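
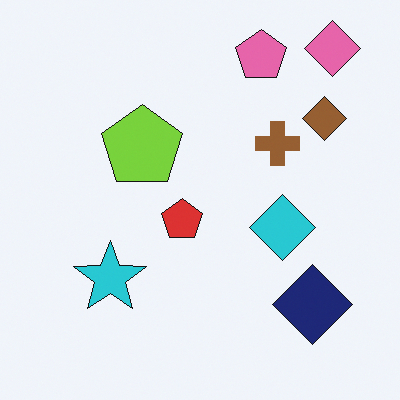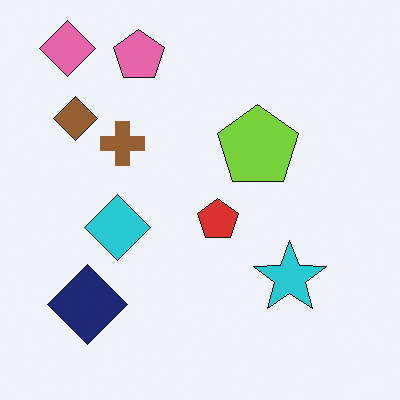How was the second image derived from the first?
It was flipped horizontally (left ↔ right).

The pink diamond is in the top-right of the first image and the top-left of the second — shapes on opposite sides of the vertical midline have swapped in a mirror flip.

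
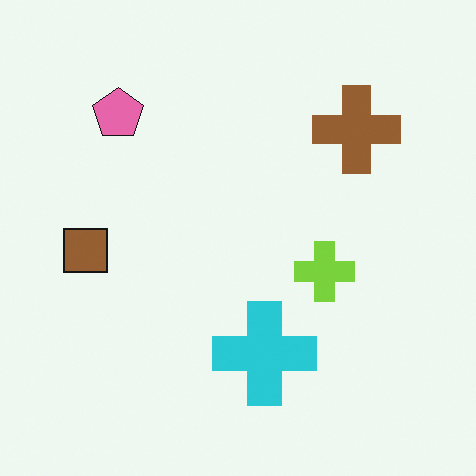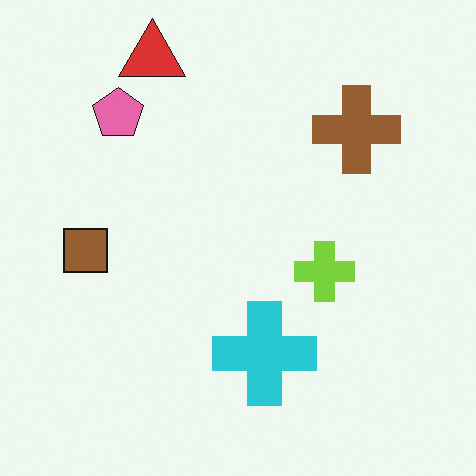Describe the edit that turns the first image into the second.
The second image is the first overlaid with an additional red triangle.

A red triangle appears in the second image that is absent from the first.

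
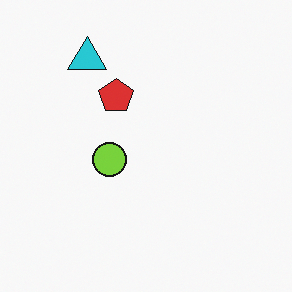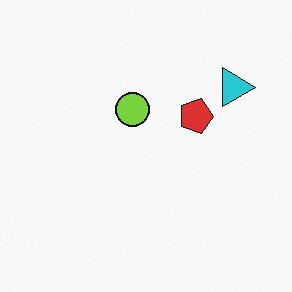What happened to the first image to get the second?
The second image is the first rotated 90° clockwise.

The cyan triangle sits in the top-left of the first image and the top-right of the second — consistent with a whole-image 90° clockwise rotation.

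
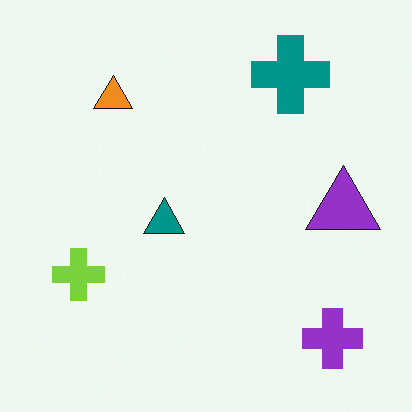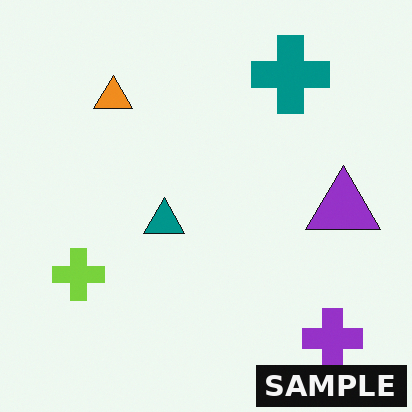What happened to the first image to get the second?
The second image is the first watermarked with the text "SAMPLE" in the lower-right corner.

A dark label reading "SAMPLE" appears in the lower-right corner.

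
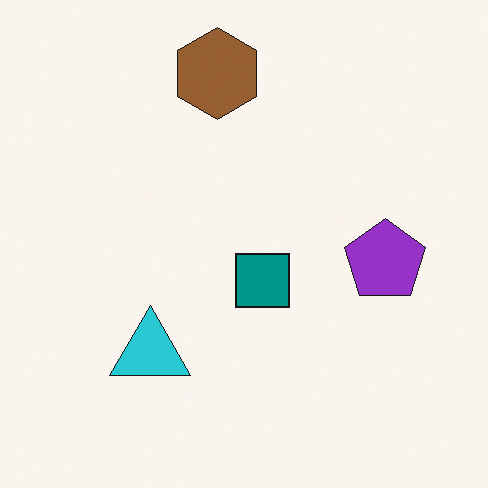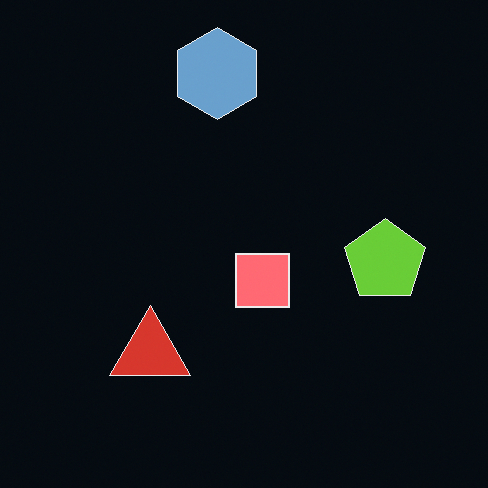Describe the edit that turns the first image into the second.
The image was color-inverted (negative).

The light background has become dark and every shape's color is its complement — a photographic negative.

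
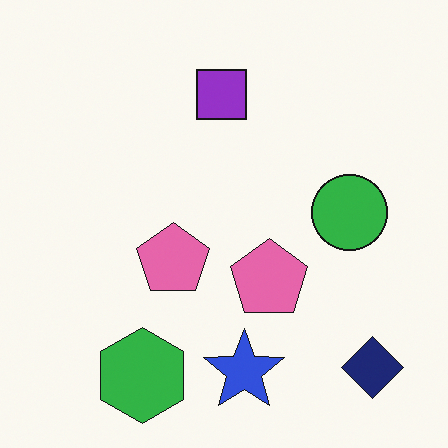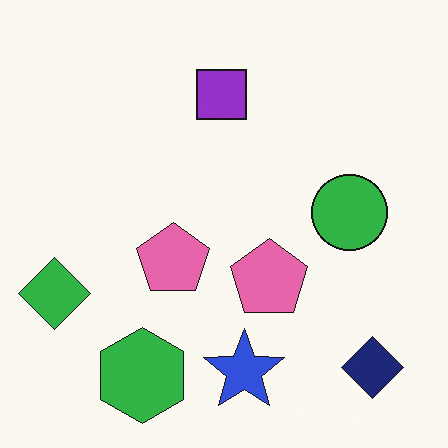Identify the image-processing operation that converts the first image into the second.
The image was overlaid with an additional green diamond.

A green diamond appears in the second image that is absent from the first.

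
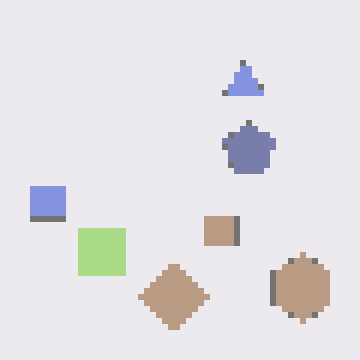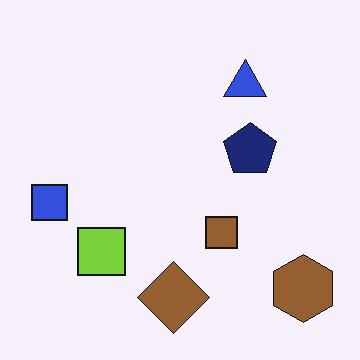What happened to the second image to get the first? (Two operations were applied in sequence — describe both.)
It was moderately pixelated, then given much lower contrast.

Shapes are reduced to large square blocks; fine edges and outlines are lost — a downscale-then-upscale (mosaic) effect. Tones are pushed toward mid-grey across the whole image — a global contrast change.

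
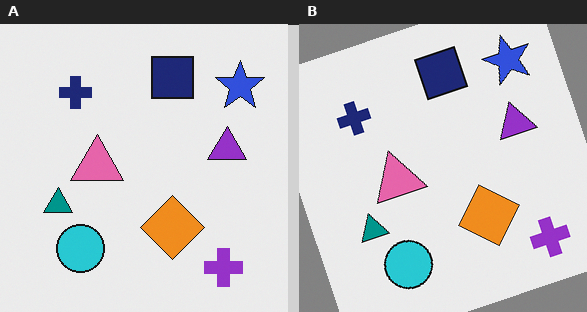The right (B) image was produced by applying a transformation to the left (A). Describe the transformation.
This is the original image rotated counter-clockwise by a moderate amount.

Every shape is tilted by the same angle and the image corners show triangular fill wedges — a whole-image rotation by a non-right angle.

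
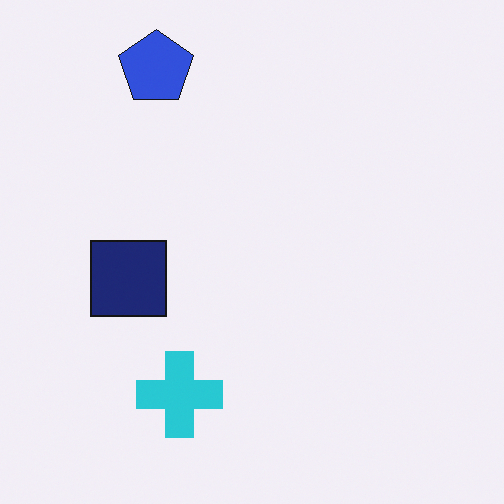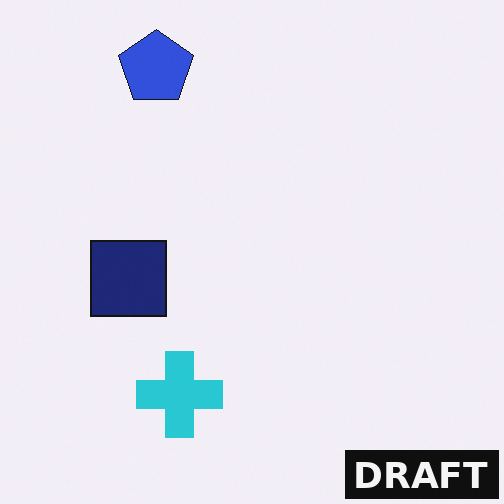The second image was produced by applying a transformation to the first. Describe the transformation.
This is the original image watermarked with the text "DRAFT" in the lower-right corner.

A dark label reading "DRAFT" appears in the lower-right corner.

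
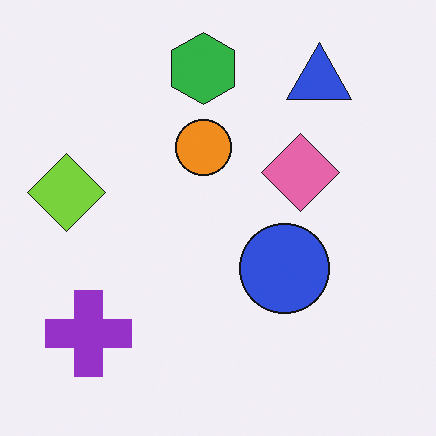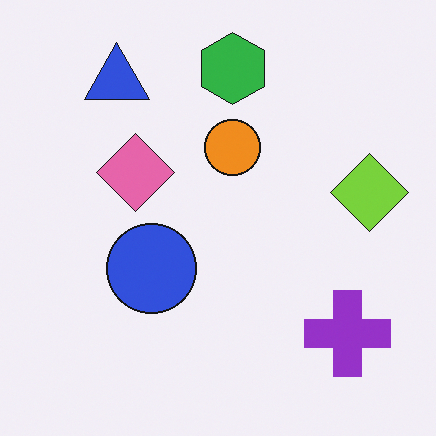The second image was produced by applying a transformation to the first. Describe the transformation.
This is the original image flipped horizontally (left ↔ right).

The lime diamond is in the left of the first image and the right of the second — shapes on opposite sides of the vertical midline have swapped in a mirror flip.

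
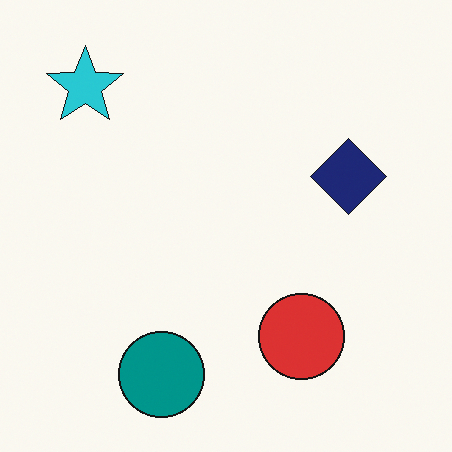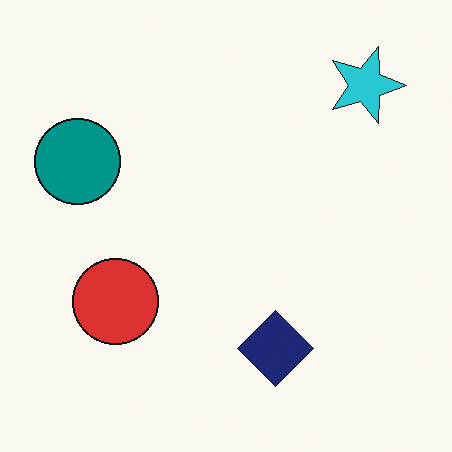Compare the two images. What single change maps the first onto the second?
It was rotated 90° clockwise.

The cyan star sits in the top-left of the first image and the top-right of the second — consistent with a whole-image 90° clockwise rotation.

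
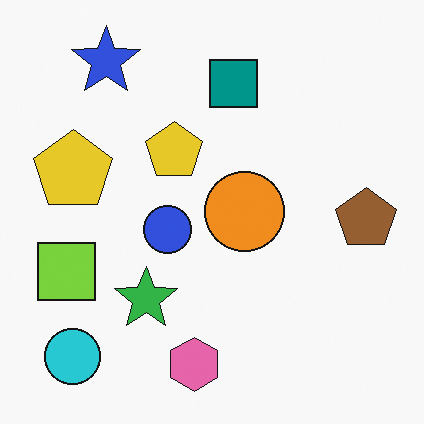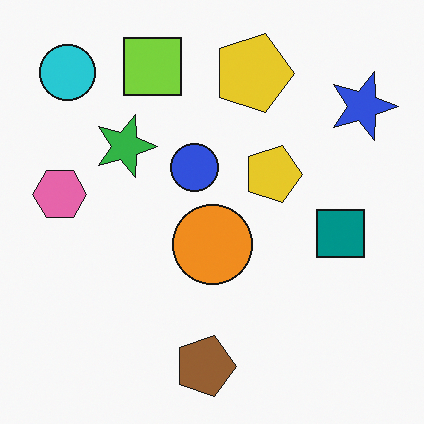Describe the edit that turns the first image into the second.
Rotated 90° clockwise.

The cyan circle sits in the bottom-left of the first image and the top-left of the second — consistent with a whole-image 90° clockwise rotation.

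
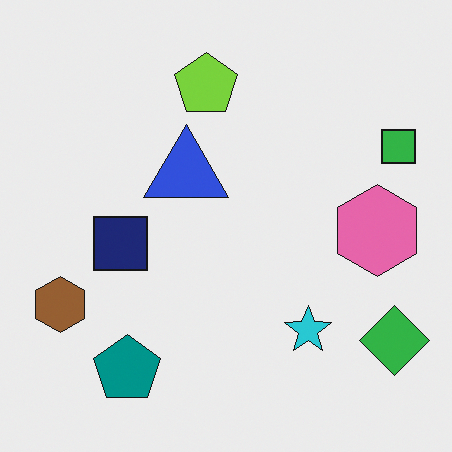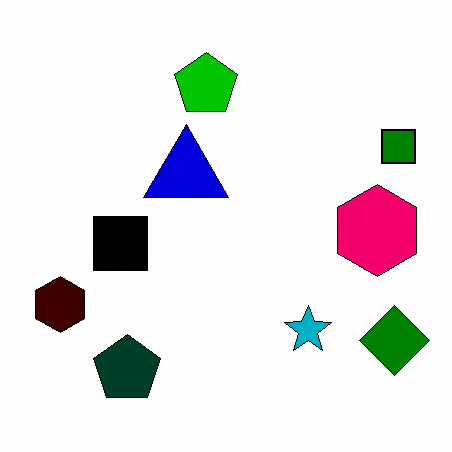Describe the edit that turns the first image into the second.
The transformation is: given much higher contrast.

Tones are pushed away from mid-grey across the whole image — a global contrast change.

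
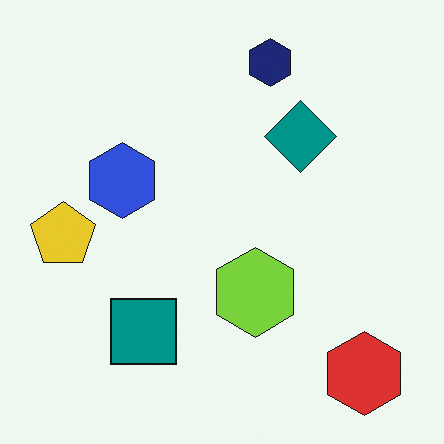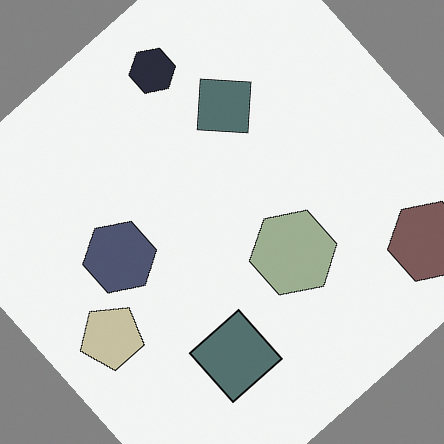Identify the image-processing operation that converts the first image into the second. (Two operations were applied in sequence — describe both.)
The second image is the first rotated counter-clockwise by a large amount — several tens of degrees, then heavily desaturated.

Every shape is tilted by the same angle and the image corners show triangular fill wedges — a whole-image rotation by a non-right angle. All colors are more muted and greyish — a global saturation change.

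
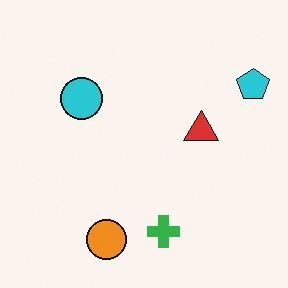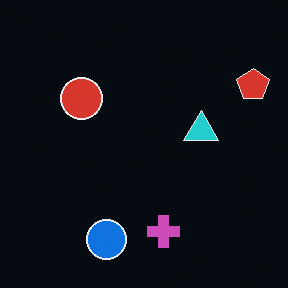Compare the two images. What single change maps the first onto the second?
Color-inverted (negative).

The light background has become dark and every shape's color is its complement — a photographic negative.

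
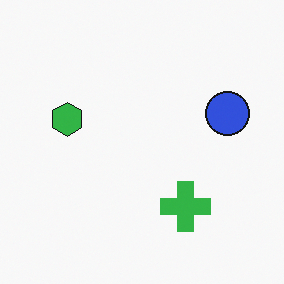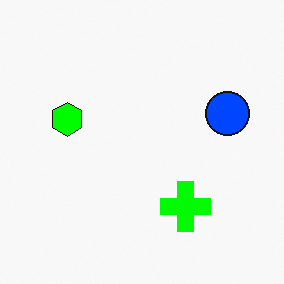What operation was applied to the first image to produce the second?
It was heavily oversaturated.

All colors are more vivid — a global saturation change.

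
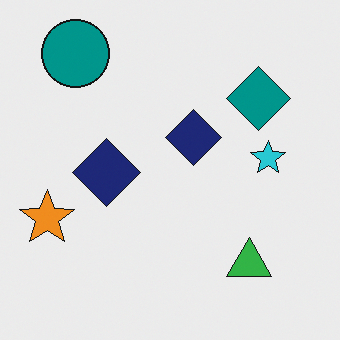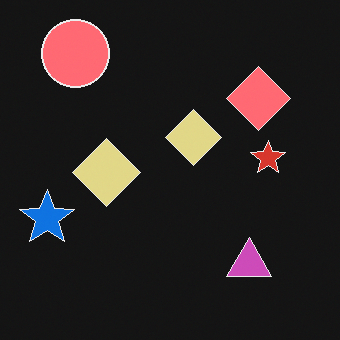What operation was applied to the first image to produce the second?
Color-inverted (negative).

The light background has become dark and every shape's color is its complement — a photographic negative.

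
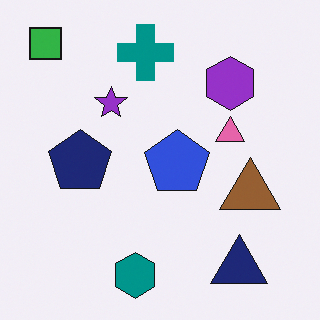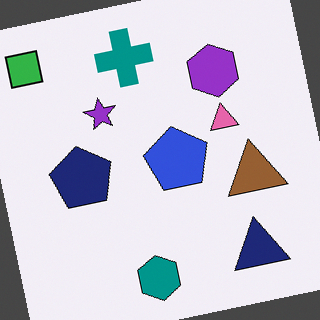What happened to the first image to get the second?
Rotated counter-clockwise by a few degrees.

Every shape is tilted by the same angle and the image corners show triangular fill wedges — a whole-image rotation by a non-right angle.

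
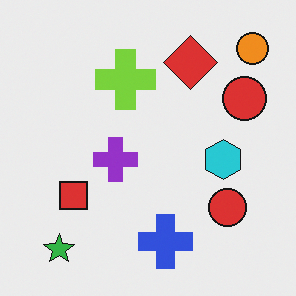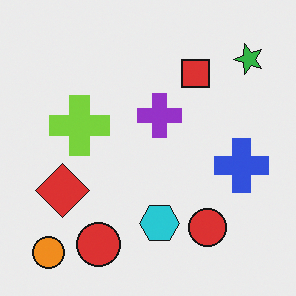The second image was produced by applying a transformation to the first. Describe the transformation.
Transposed (reflected across the top-left ↔ bottom-right diagonal).

Shapes have swapped their row and column positions — what was in the top-right is now in the bottom-left — a diagonal reflection.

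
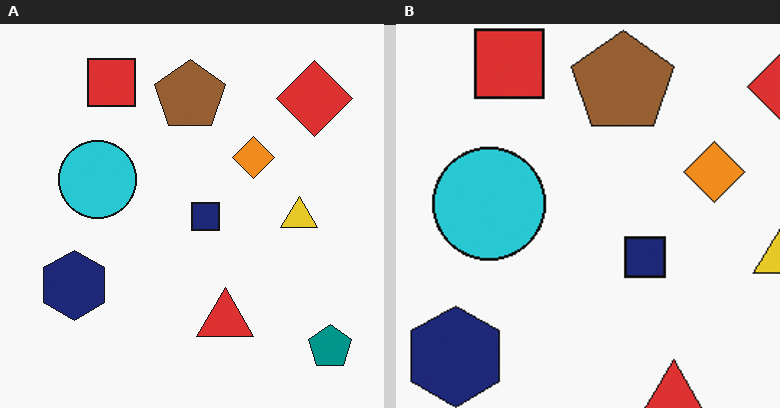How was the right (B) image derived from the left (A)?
The image was cropped slightly and scaled back up.

The visible shapes are larger and the field of view is narrower; shapes near the original edges may be partly or wholly outside the frame — a crop-and-rescale.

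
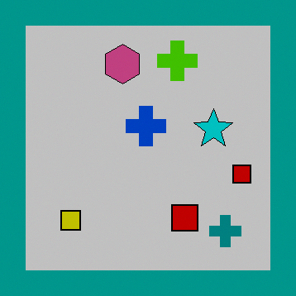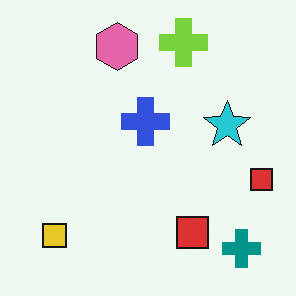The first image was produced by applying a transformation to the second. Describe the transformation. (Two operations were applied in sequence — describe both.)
The first image is the second aggressively posterized, then framed with a teal border.

Each flat color has snapped to a coarser quantized level — most visibly, the near-white background has dropped to a flat grey. A solid teal frame runs around the edge of the first image, with the content slightly shrunk inside it.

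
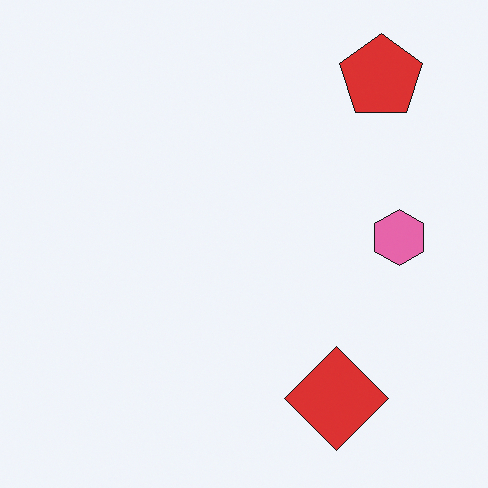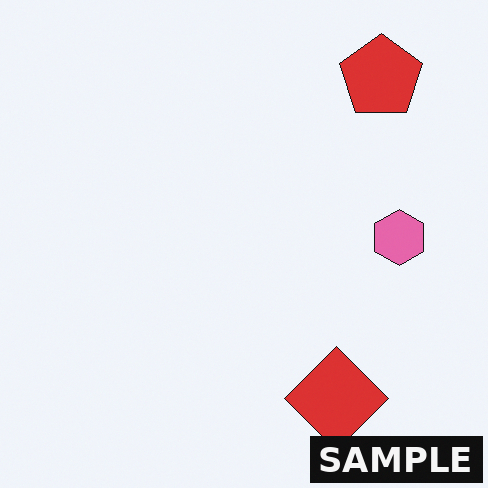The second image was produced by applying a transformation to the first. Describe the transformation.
This is the original image watermarked with the text "SAMPLE" in the lower-right corner.

A dark label reading "SAMPLE" appears in the lower-right corner.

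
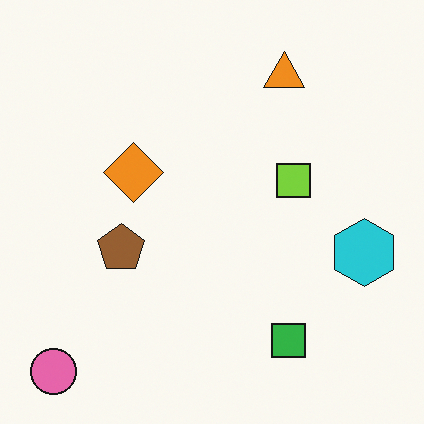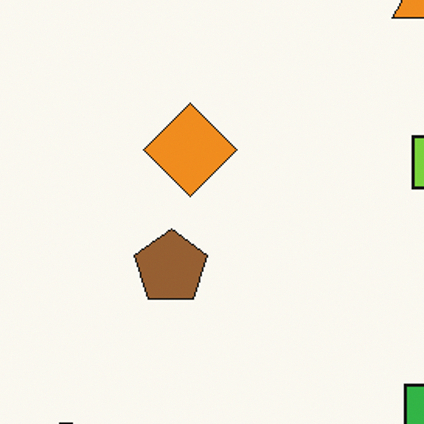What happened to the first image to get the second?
It was cropped slightly and scaled back up.

The visible shapes are larger and the field of view is narrower; shapes near the original edges may be partly or wholly outside the frame — a crop-and-rescale.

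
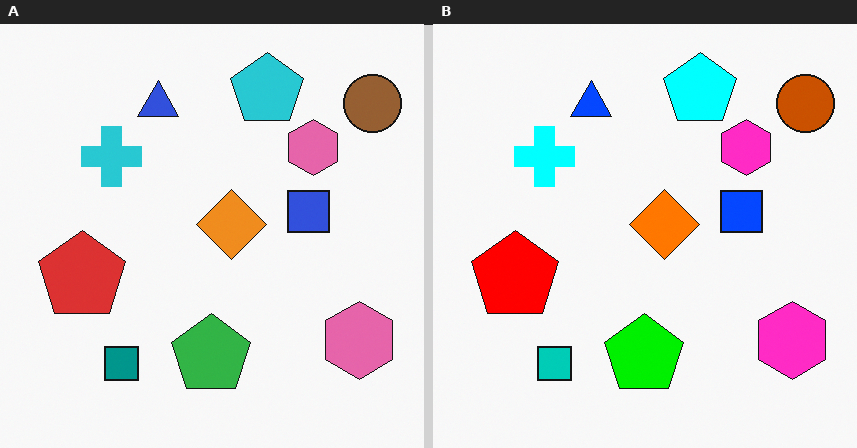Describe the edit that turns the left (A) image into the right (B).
This is the original image made much more vivid (saturation change).

All colors are more vivid — a global saturation change.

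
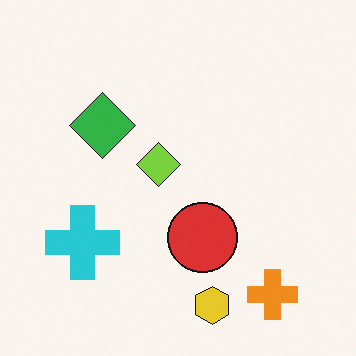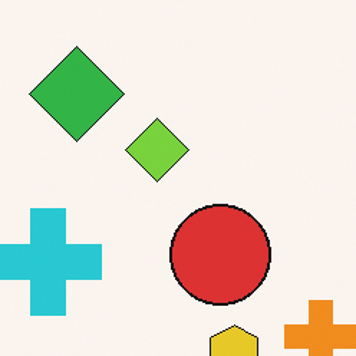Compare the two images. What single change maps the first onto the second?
The transformation is: cropped to a modestly smaller region and rescaled.

The visible shapes are larger and the field of view is narrower; shapes near the original edges may be partly or wholly outside the frame — a crop-and-rescale.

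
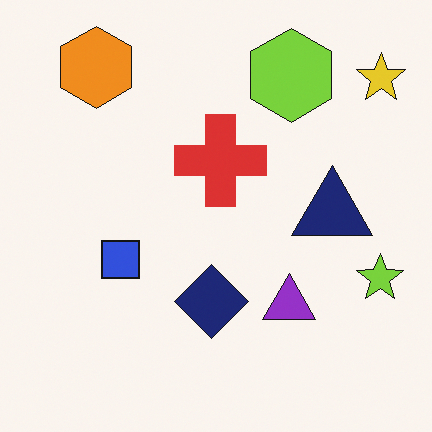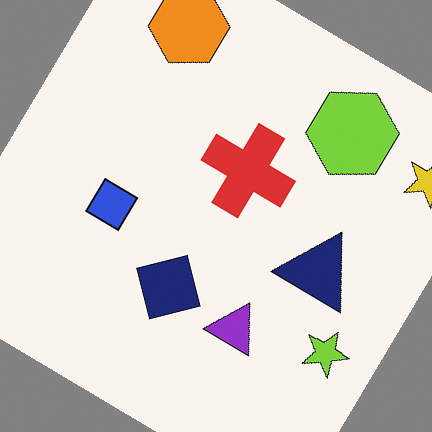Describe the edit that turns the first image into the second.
This is the original image rotated clockwise by a large amount — several tens of degrees.

Every shape is tilted by the same angle and the image corners show triangular fill wedges — a whole-image rotation by a non-right angle.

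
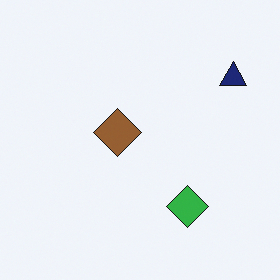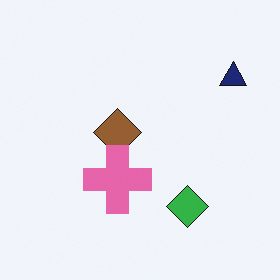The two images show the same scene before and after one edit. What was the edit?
Overlaid with an additional pink cross.

A pink cross appears in the second image that is absent from the first.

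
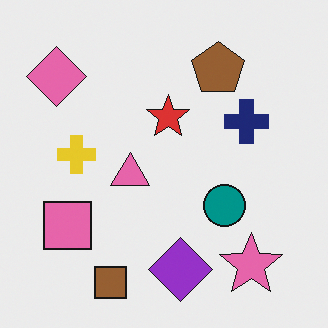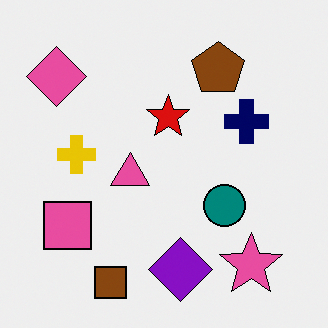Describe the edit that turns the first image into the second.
Given slightly increased contrast.

Tones are pushed away from mid-grey across the whole image — a global contrast change.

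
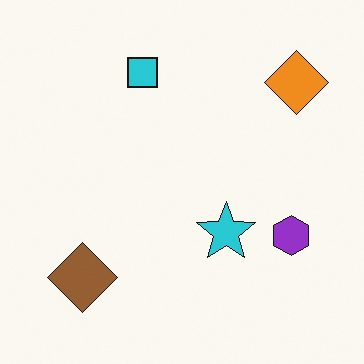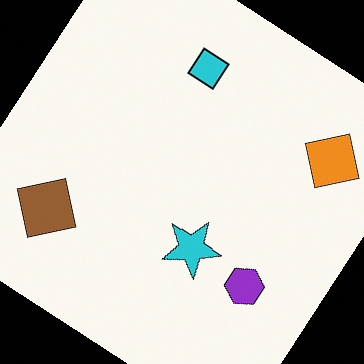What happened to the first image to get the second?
The image was rotated clockwise by a large amount — several tens of degrees.

Every shape is tilted by the same angle and the image corners show triangular fill wedges — a whole-image rotation by a non-right angle.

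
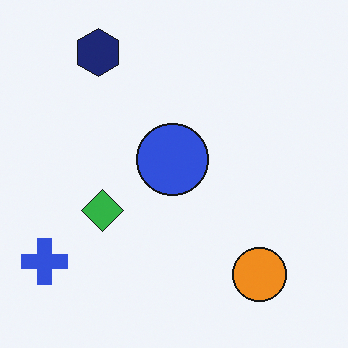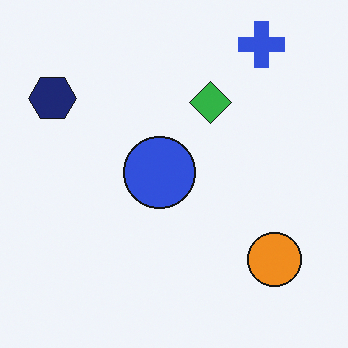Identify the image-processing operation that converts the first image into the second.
It was transposed (reflected across the top-left ↔ bottom-right diagonal).

Shapes have swapped their row and column positions — what was in the top-right is now in the bottom-left — a diagonal reflection.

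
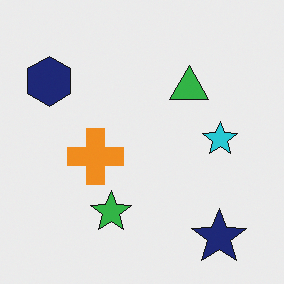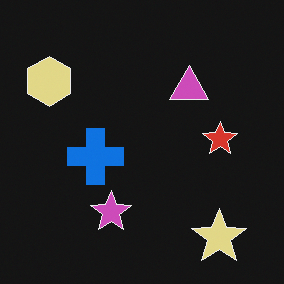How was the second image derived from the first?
The second image is the first color-inverted (negative).

The light background has become dark and every shape's color is its complement — a photographic negative.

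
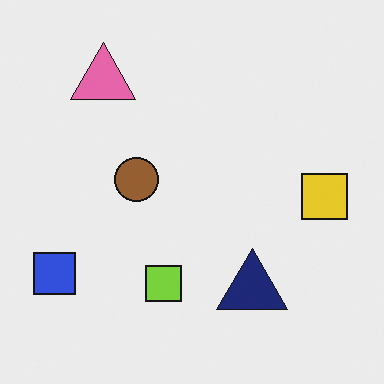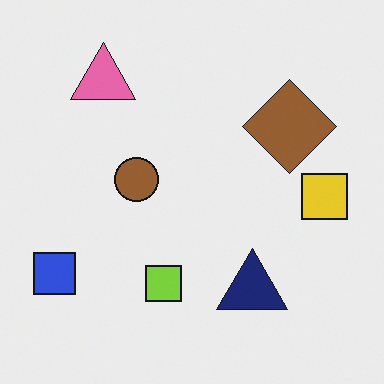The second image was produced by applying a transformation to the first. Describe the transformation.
This is the original image overlaid with an additional brown diamond.

A brown diamond appears in the second image that is absent from the first.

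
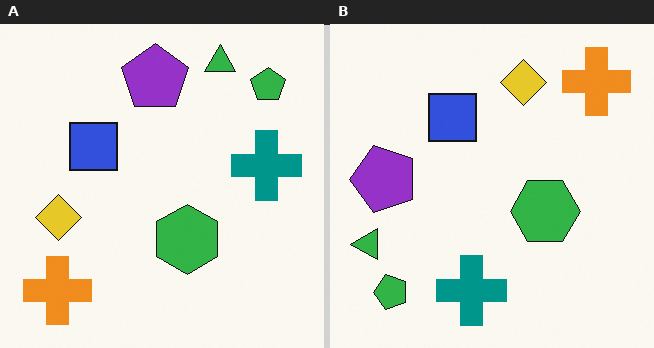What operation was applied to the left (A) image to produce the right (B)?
The transformation is: transposed (reflected across the top-left ↔ bottom-right diagonal).

Shapes have swapped their row and column positions — what was in the top-right is now in the bottom-left — a diagonal reflection.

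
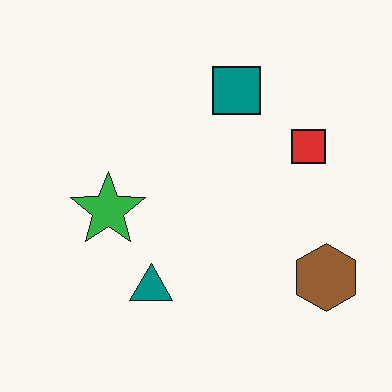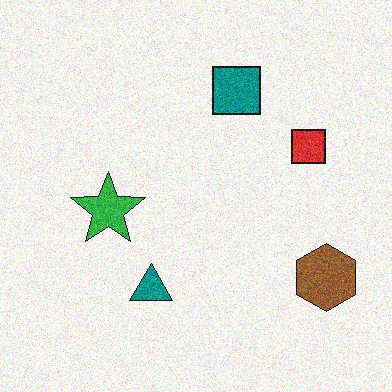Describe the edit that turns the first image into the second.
The second image is the first degraded with visible gaussian noise.

Random speckle covers the whole image, including the flat background.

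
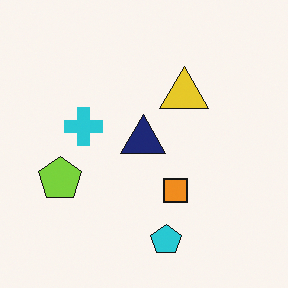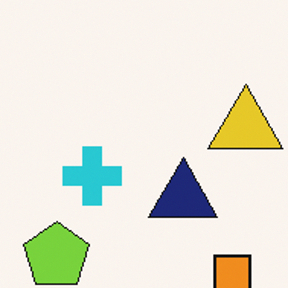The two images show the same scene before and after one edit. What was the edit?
This is the original image cropped slightly and scaled back up.

The visible shapes are larger and the field of view is narrower; shapes near the original edges may be partly or wholly outside the frame — a crop-and-rescale.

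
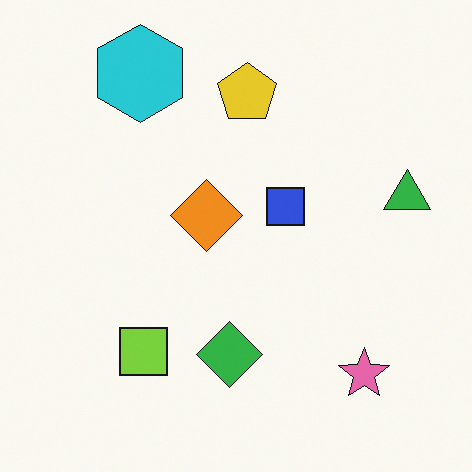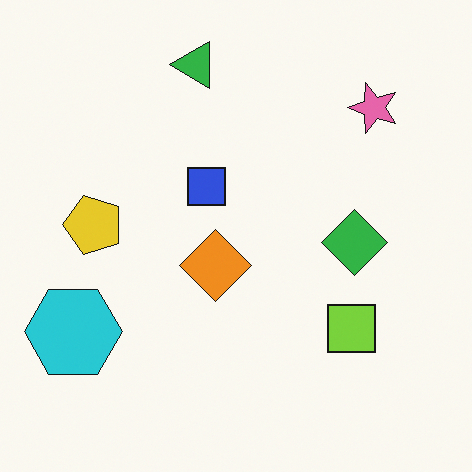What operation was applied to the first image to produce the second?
The transformation is: rotated 90° counter-clockwise.

The cyan hexagon sits in the top-left of the first image and the bottom-left of the second — consistent with a whole-image 90° counter-clockwise rotation.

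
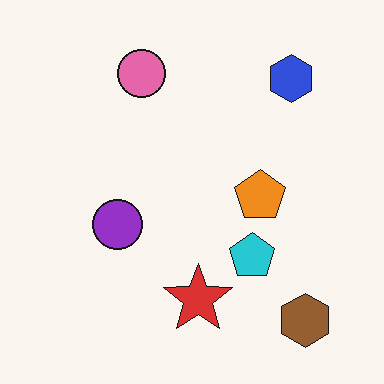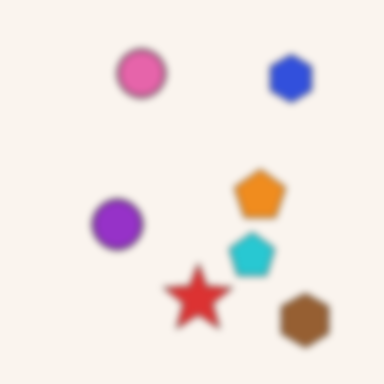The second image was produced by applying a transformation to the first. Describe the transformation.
The image was noticeably gaussian-blurred.

Shape edges and outlines are uniformly softened across the whole image.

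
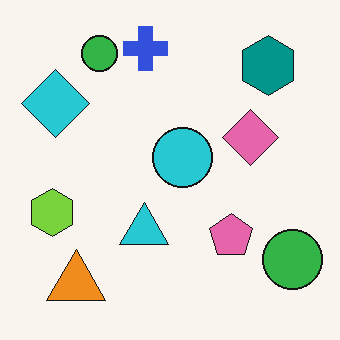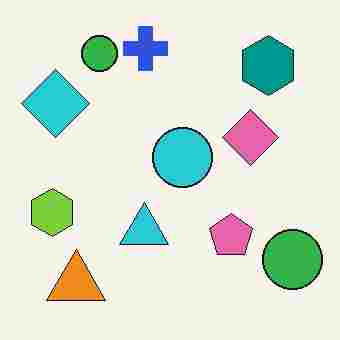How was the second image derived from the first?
The transformation is: heavily JPEG-compressed with obvious blocking artifacts.

Blocky 8×8 compression artifacts appear around shape edges and the flat background shows ringing — characteristic JPEG degradation.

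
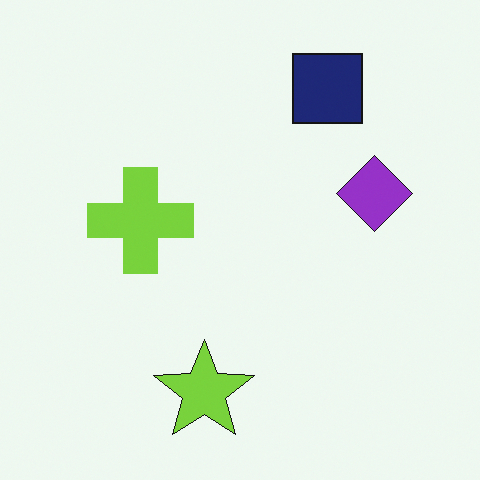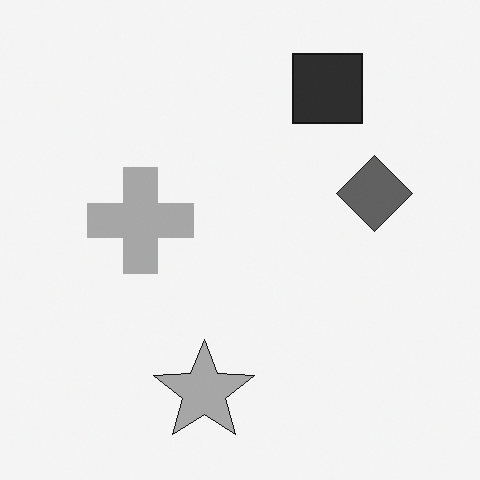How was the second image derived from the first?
The image was converted to grayscale.

All color is removed — every shape is now a shade of grey.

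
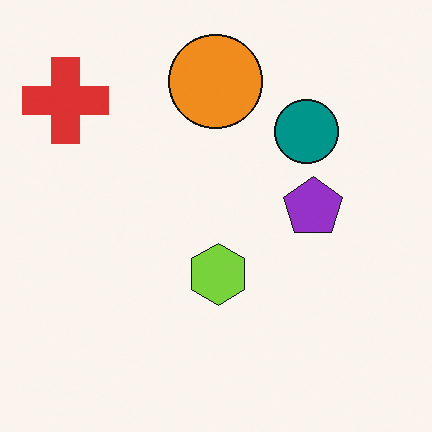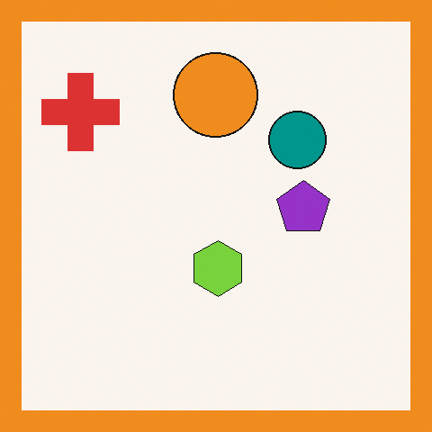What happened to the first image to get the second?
It was framed with a orange border.

A solid orange frame runs around the edge of the second image, with the content slightly shrunk inside it.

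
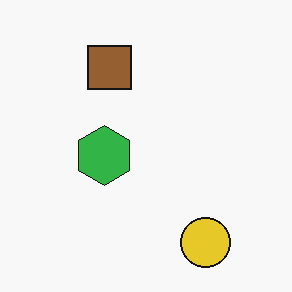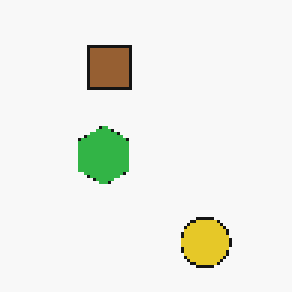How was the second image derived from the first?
The image was mildly pixelated.

Shapes are reduced to large square blocks; fine edges and outlines are lost — a downscale-then-upscale (mosaic) effect.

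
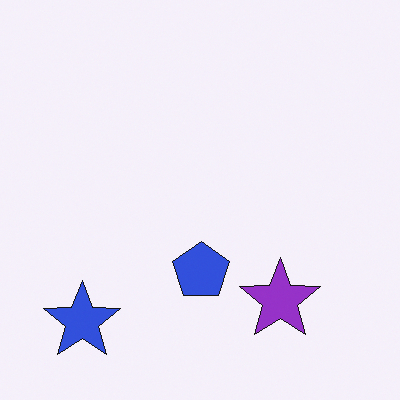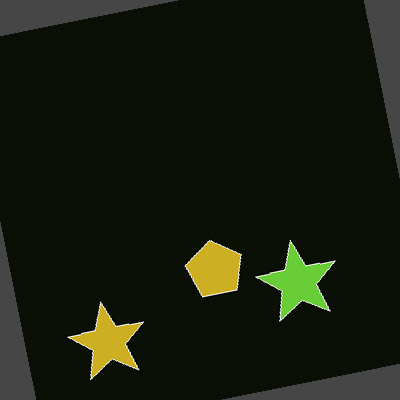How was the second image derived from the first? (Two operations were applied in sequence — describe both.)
It was color-inverted (negative), then rotated counter-clockwise by a small amount.

The light background has become dark and every shape's color is its complement — a photographic negative. Every shape is tilted by the same angle and the image corners show triangular fill wedges — a whole-image rotation by a non-right angle.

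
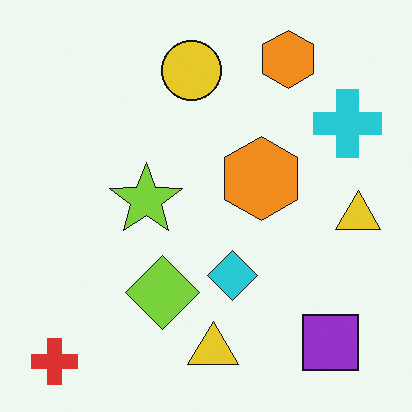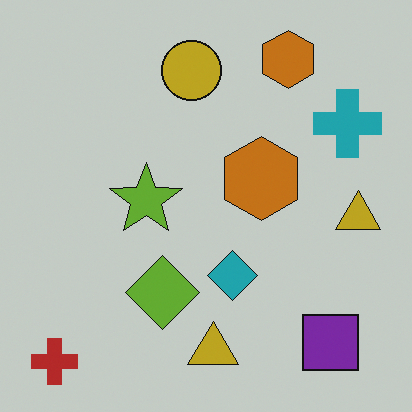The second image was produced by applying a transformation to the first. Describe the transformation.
The transformation is: slightly darkened.

Every pixel — background and shapes alike — is uniformly darkened.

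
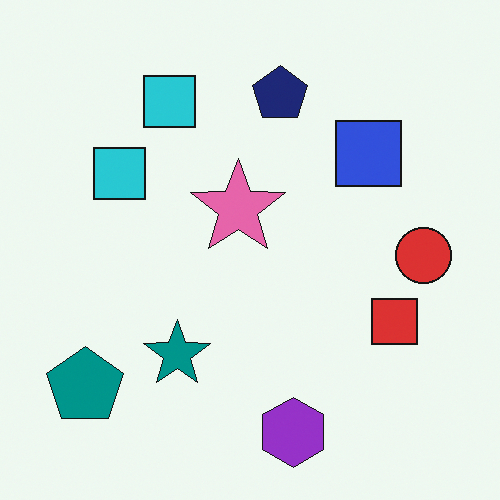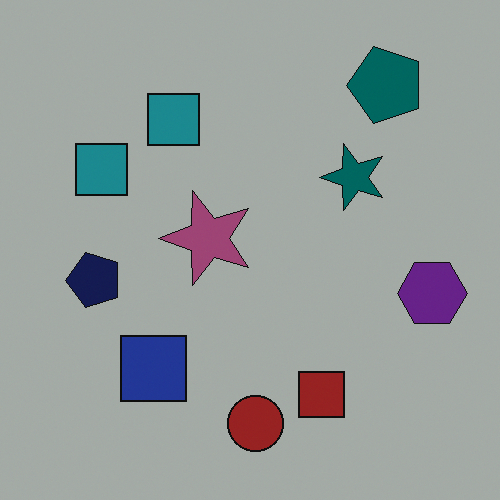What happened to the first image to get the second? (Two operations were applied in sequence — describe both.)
This is the original image transposed (reflected across the top-left ↔ bottom-right diagonal), then substantially darkened.

Shapes have swapped their row and column positions — what was in the top-right is now in the bottom-left — a diagonal reflection. Every pixel — background and shapes alike — is uniformly darkened.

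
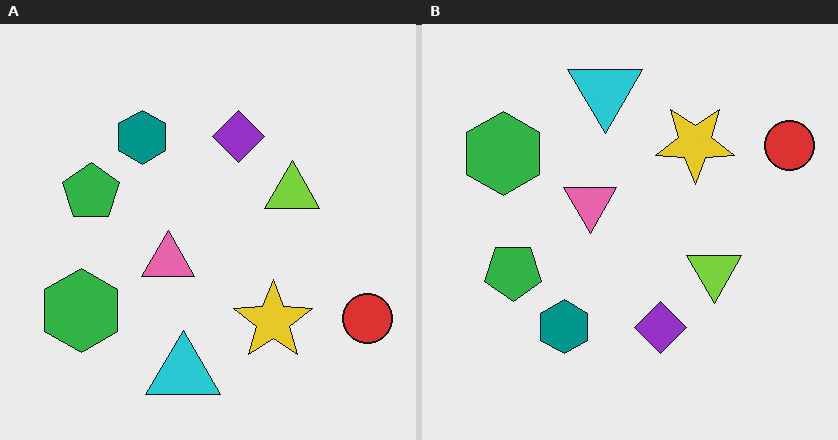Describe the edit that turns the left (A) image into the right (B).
This is the original image flipped vertically (top ↔ bottom).

The cyan triangle is in the bottom of the left (A) image and the top of the right (B) — shapes on opposite sides of the horizontal midline have swapped in a mirror flip.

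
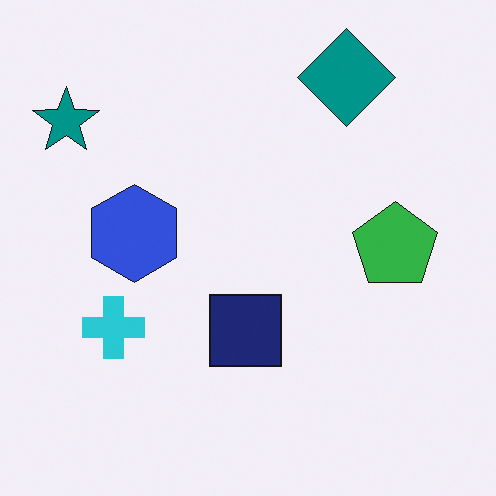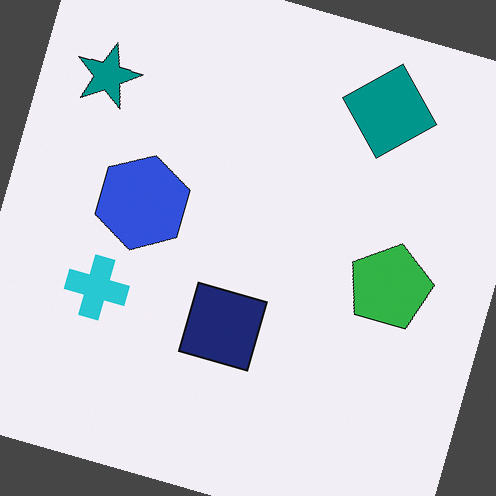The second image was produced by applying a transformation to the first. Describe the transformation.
The image was rotated clockwise by a clearly visible amount.

Every shape is tilted by the same angle and the image corners show triangular fill wedges — a whole-image rotation by a non-right angle.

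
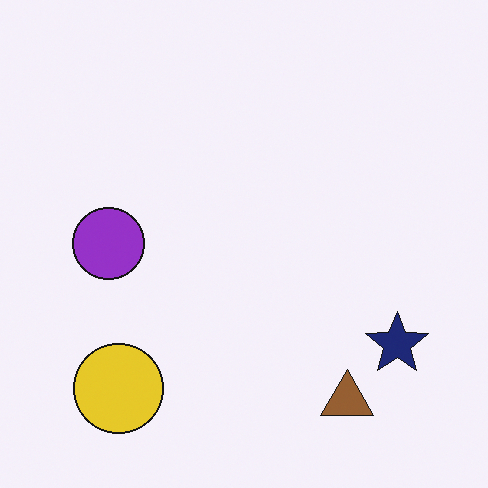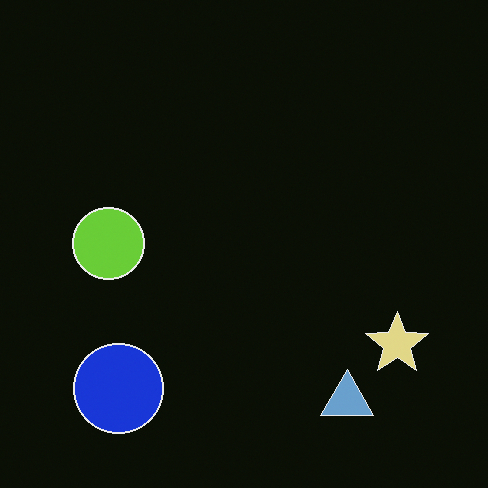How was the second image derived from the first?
Color-inverted (negative).

The light background has become dark and every shape's color is its complement — a photographic negative.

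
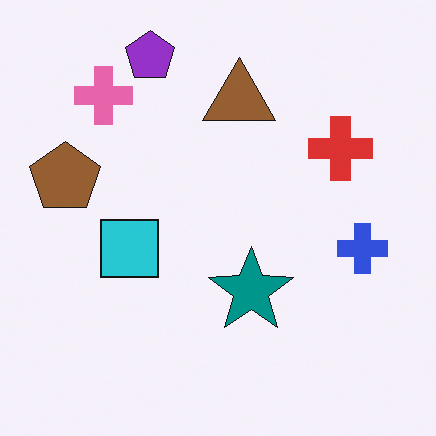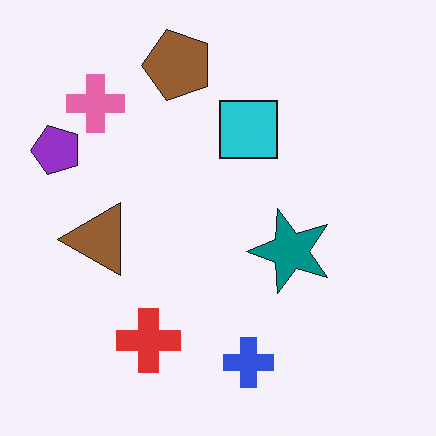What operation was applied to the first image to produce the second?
Transposed (reflected across the top-left ↔ bottom-right diagonal).

Shapes have swapped their row and column positions — what was in the top-right is now in the bottom-left — a diagonal reflection.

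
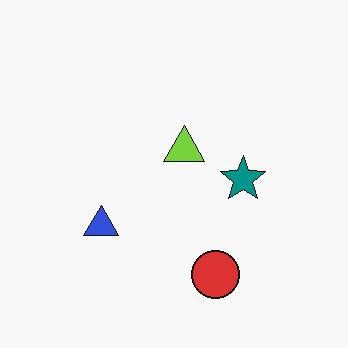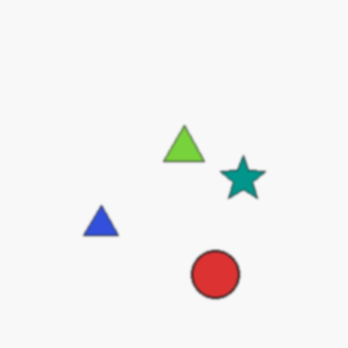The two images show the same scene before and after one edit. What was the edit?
It was lightly blurred.

Shape edges and outlines are uniformly softened across the whole image.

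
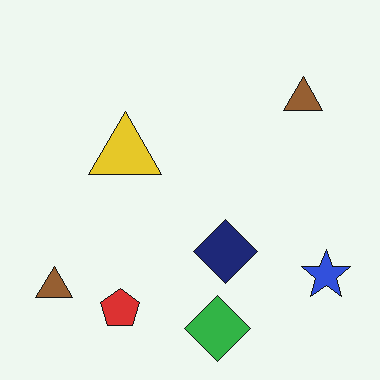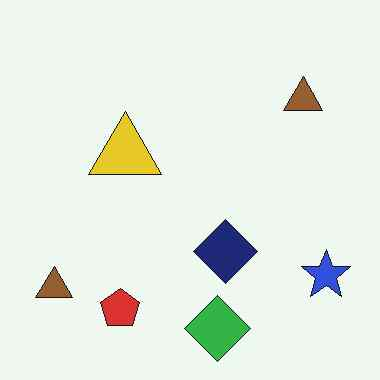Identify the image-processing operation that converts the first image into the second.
The second image is the first given moderate JPEG compression.

Blocky 8×8 compression artifacts appear around shape edges and the flat background shows ringing — characteristic JPEG degradation.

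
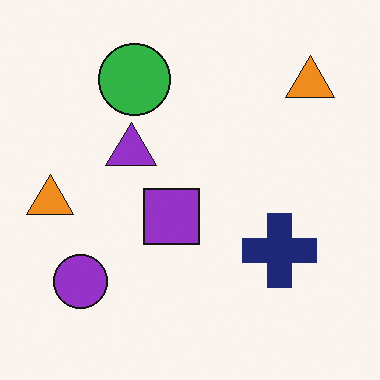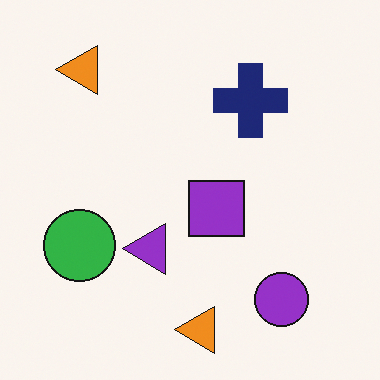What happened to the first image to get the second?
Rotated 90° counter-clockwise.

The purple circle sits in the bottom-left of the first image and the bottom-right of the second — consistent with a whole-image 90° counter-clockwise rotation.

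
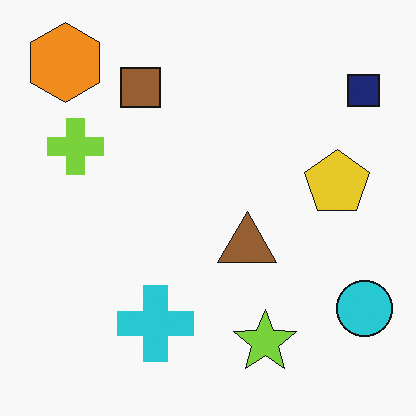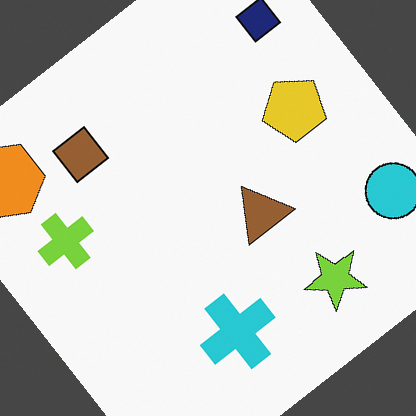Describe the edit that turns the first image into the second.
The transformation is: rotated counter-clockwise by a large amount — several tens of degrees.

Every shape is tilted by the same angle and the image corners show triangular fill wedges — a whole-image rotation by a non-right angle.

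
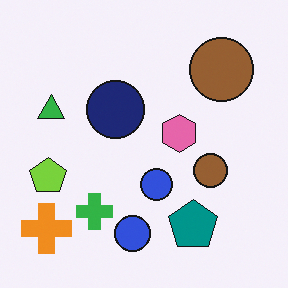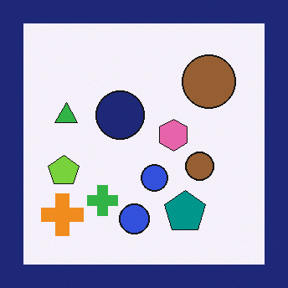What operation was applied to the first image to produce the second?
It was framed with a navy border.

A solid navy frame runs around the edge of the second image, with the content slightly shrunk inside it.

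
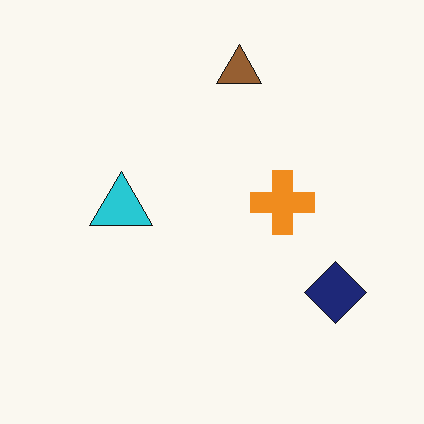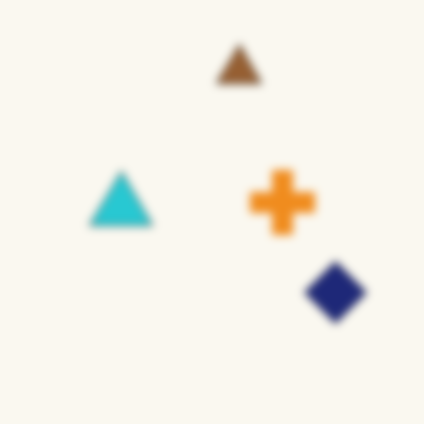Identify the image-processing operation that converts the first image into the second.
The second image is the first moderately blurred.

Shape edges and outlines are uniformly softened across the whole image.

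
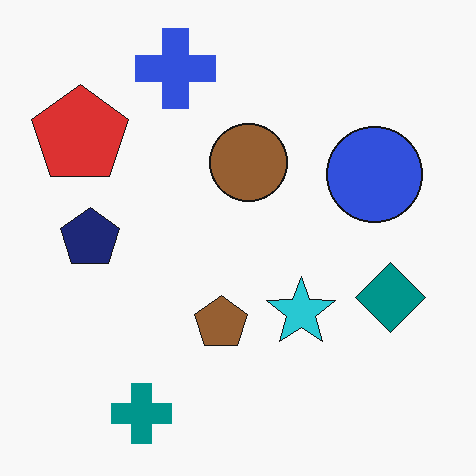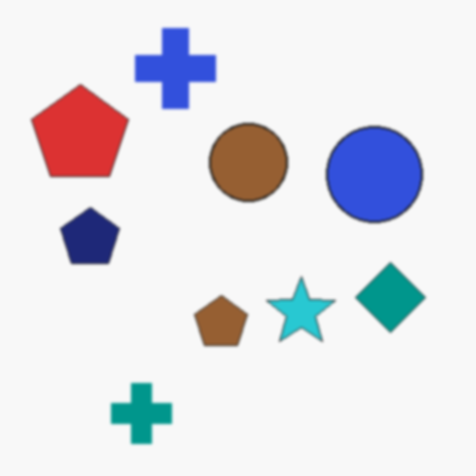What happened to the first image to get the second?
The transformation is: slightly softened.

Shape edges and outlines are uniformly softened across the whole image.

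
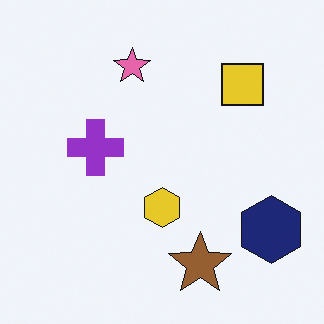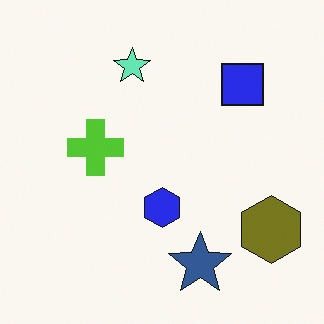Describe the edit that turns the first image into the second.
The image was hue-shifted through roughly half the color wheel.

Every shape's color has rotated by the same amount around the hue wheel — a uniform hue shift.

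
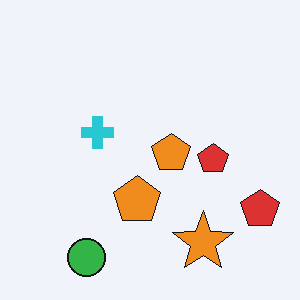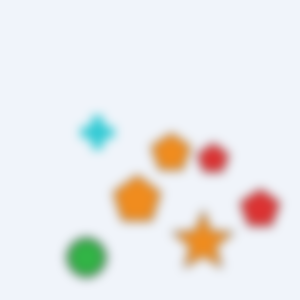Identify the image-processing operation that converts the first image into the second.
Strongly gaussian-blurred.

Shape edges and outlines are uniformly softened across the whole image.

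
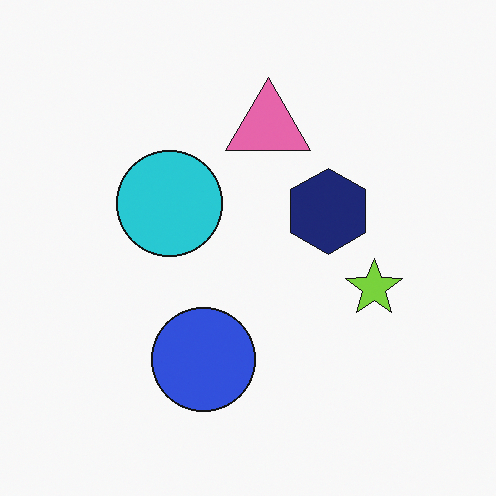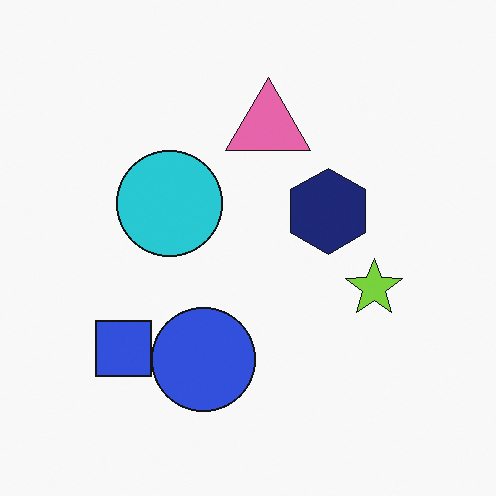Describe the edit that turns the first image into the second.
It was overlaid with an additional blue square.

A blue square appears in the second image that is absent from the first.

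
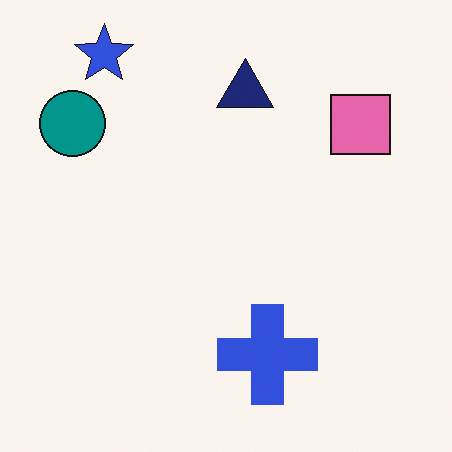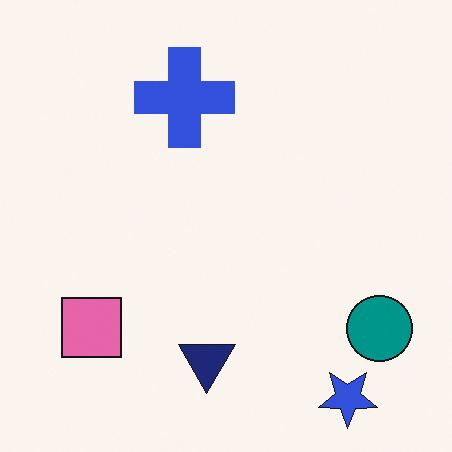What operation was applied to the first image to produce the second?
It was rotated 180°.

The blue star sits in the top-left of the first image and the bottom-right of the second — consistent with a whole-image 180° rotation.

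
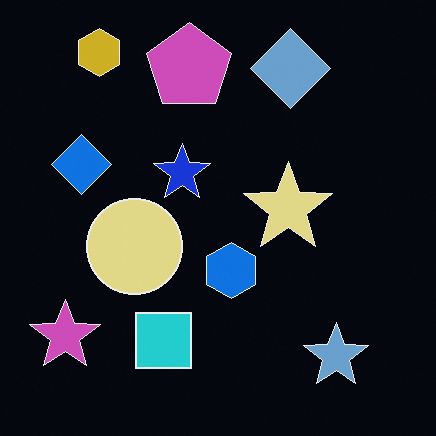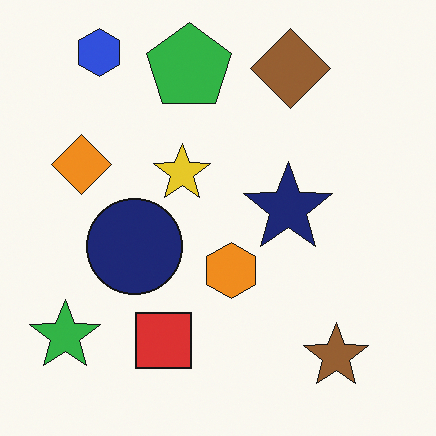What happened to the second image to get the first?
The image was color-inverted (negative).

The light background has become dark and every shape's color is its complement — a photographic negative.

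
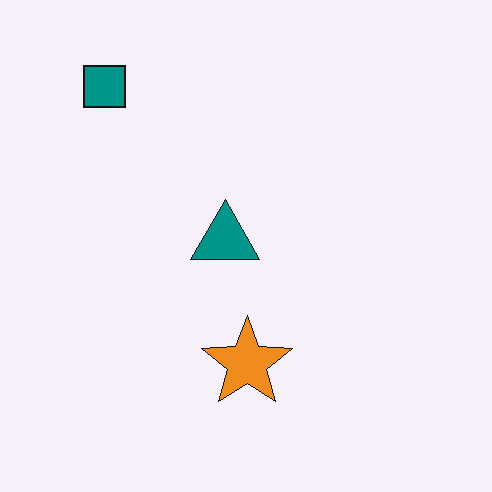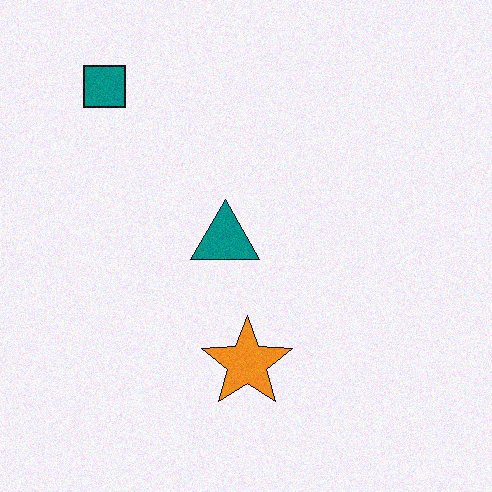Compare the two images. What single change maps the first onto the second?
This is the original image degraded with light additive noise.

Random speckle covers the whole image, including the flat background.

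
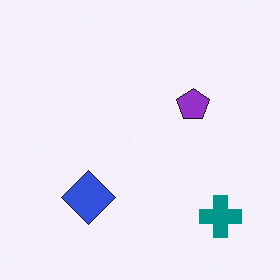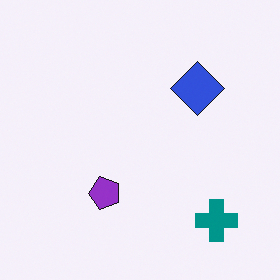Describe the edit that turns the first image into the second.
The image was transposed (reflected across the top-left ↔ bottom-right diagonal).

Shapes have swapped their row and column positions — what was in the top-right is now in the bottom-left — a diagonal reflection.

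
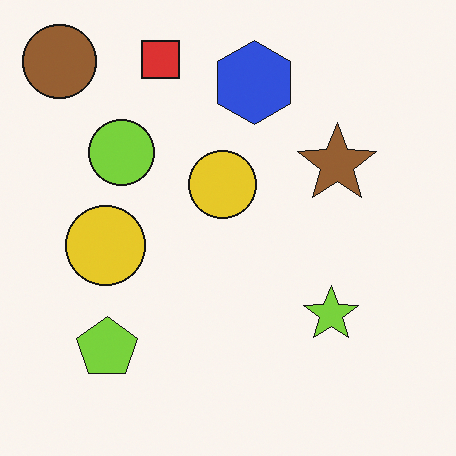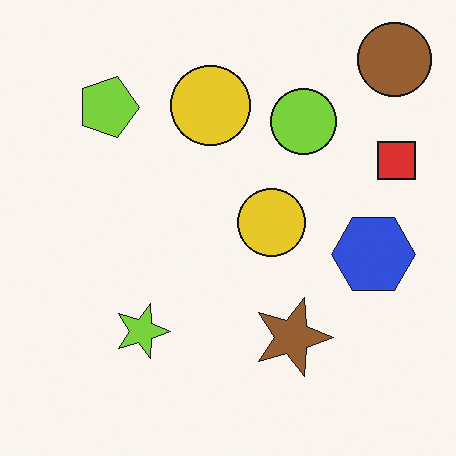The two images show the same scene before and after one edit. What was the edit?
Rotated 90° clockwise.

The brown circle sits in the top-left of the first image and the top-right of the second — consistent with a whole-image 90° clockwise rotation.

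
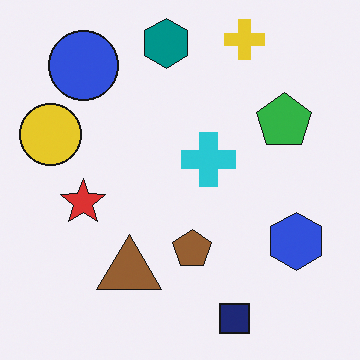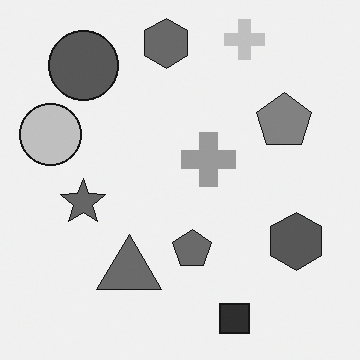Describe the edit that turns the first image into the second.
Converted to grayscale.

All color is removed — every shape is now a shade of grey.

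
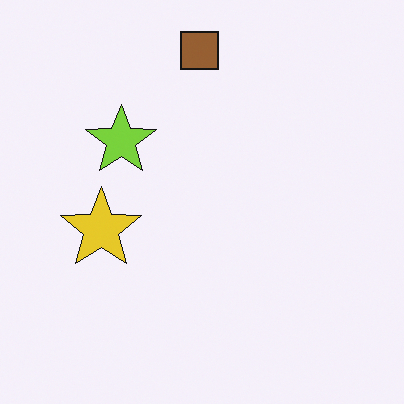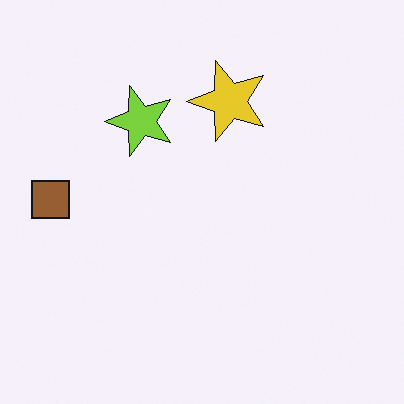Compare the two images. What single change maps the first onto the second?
It was transposed (reflected across the top-left ↔ bottom-right diagonal).

Shapes have swapped their row and column positions — what was in the top-right is now in the bottom-left — a diagonal reflection.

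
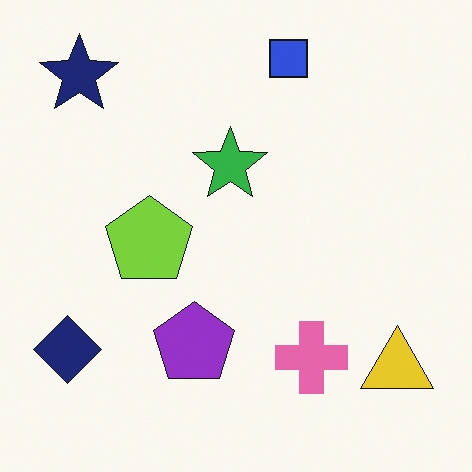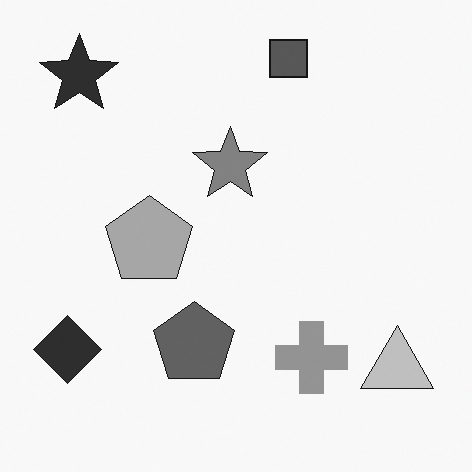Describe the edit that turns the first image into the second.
It was converted to grayscale.

All color is removed — every shape is now a shade of grey.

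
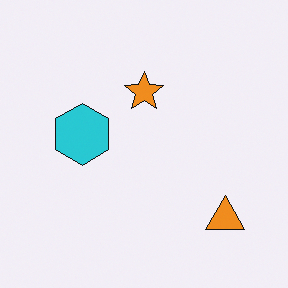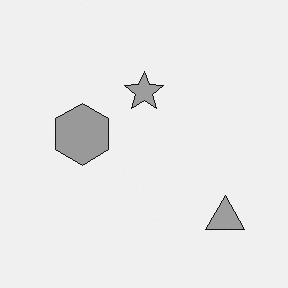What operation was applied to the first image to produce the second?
Converted to grayscale.

All color is removed — every shape is now a shade of grey.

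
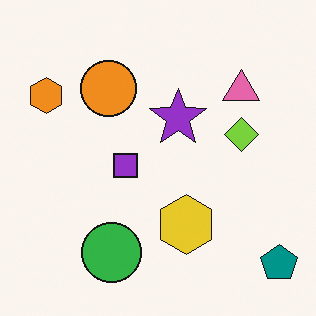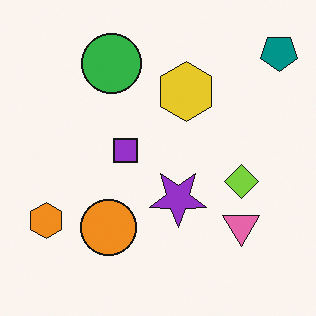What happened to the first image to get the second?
This is the original image flipped vertically (top ↔ bottom).

The teal pentagon is in the bottom-right of the first image and the top-right of the second — shapes on opposite sides of the horizontal midline have swapped in a mirror flip.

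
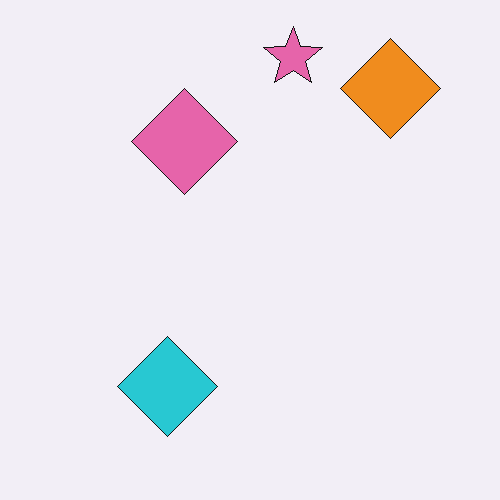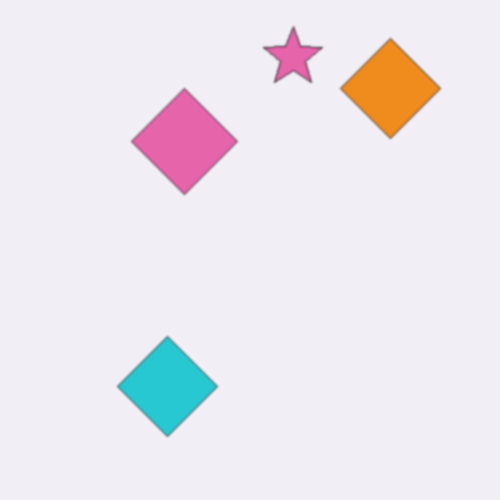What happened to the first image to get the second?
It was given a subtle gaussian blur.

Shape edges and outlines are uniformly softened across the whole image.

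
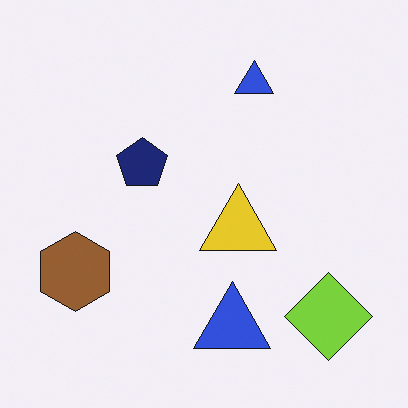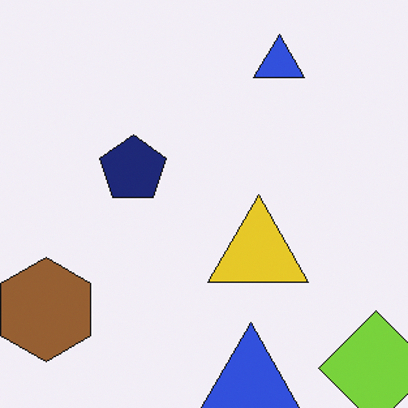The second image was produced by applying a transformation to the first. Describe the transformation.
It was cropped slightly and scaled back up.

The visible shapes are larger and the field of view is narrower; shapes near the original edges may be partly or wholly outside the frame — a crop-and-rescale.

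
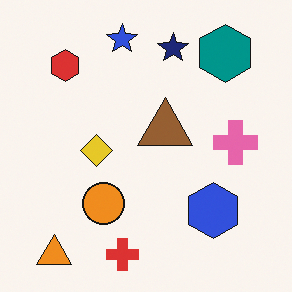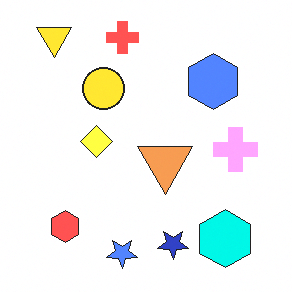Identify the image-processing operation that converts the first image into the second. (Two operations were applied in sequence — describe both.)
It was flipped vertically (top ↔ bottom), then substantially brightened.

The red cross is in the bottom of the first image and the top of the second — shapes on opposite sides of the horizontal midline have swapped in a mirror flip. Every pixel — background and shapes alike — is uniformly brightened.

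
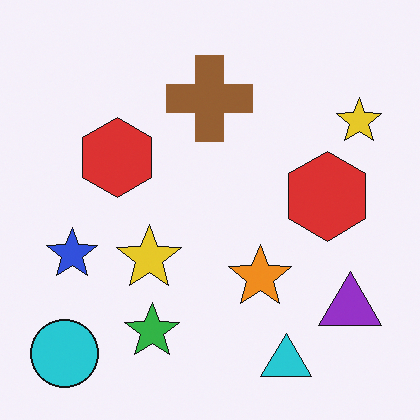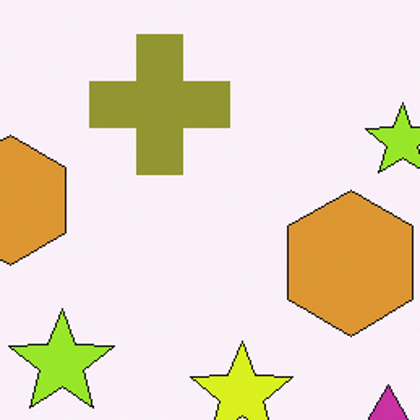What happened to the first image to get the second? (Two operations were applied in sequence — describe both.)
The image was hue-shifted slightly, then cropped tightly and scaled back up.

Every shape's color has rotated by the same amount around the hue wheel — a uniform hue shift. The visible shapes are larger and the field of view is narrower; shapes near the original edges may be partly or wholly outside the frame — a crop-and-rescale.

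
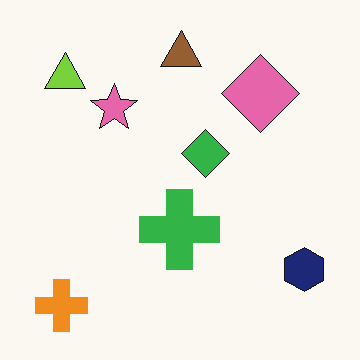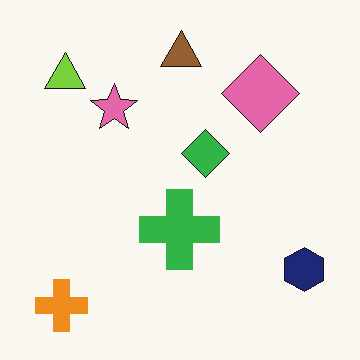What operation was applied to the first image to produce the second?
This is the original image given moderate JPEG compression.

Blocky 8×8 compression artifacts appear around shape edges and the flat background shows ringing — characteristic JPEG degradation.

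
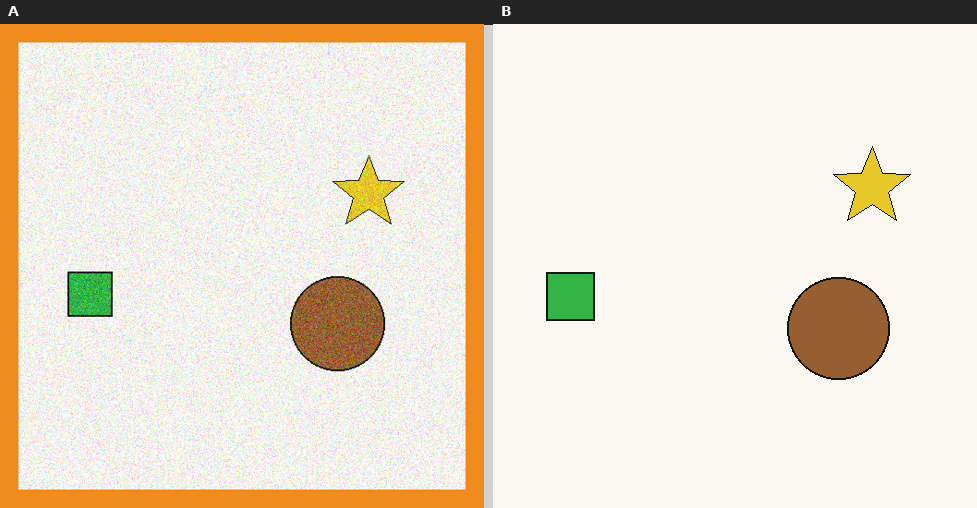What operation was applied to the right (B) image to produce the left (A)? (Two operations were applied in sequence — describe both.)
The image was degraded with moderate additive noise, then framed with a orange border.

Random speckle covers the whole image, including the flat background. A solid orange frame runs around the edge of the left (A) image, with the content slightly shrunk inside it.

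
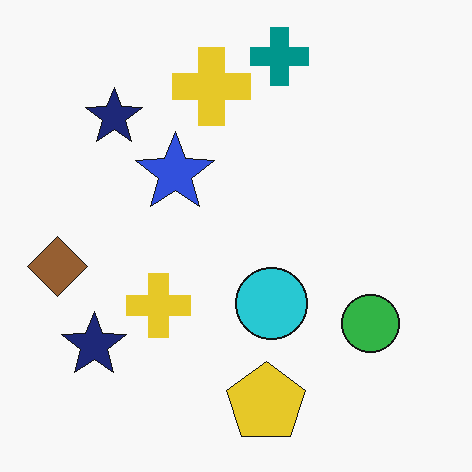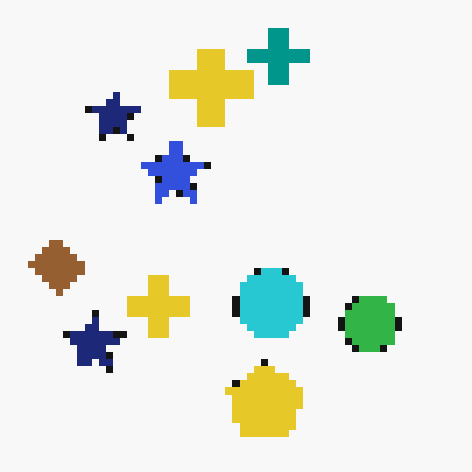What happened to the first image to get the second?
The second image is the first moderately pixelated.

Shapes are reduced to large square blocks; fine edges and outlines are lost — a downscale-then-upscale (mosaic) effect.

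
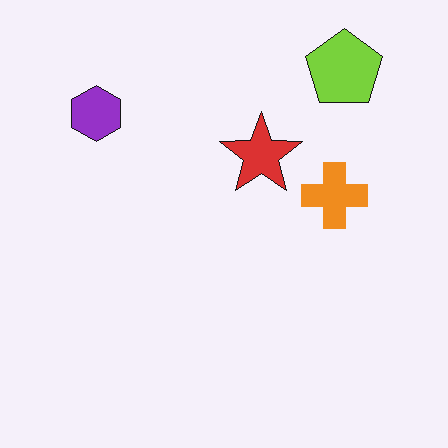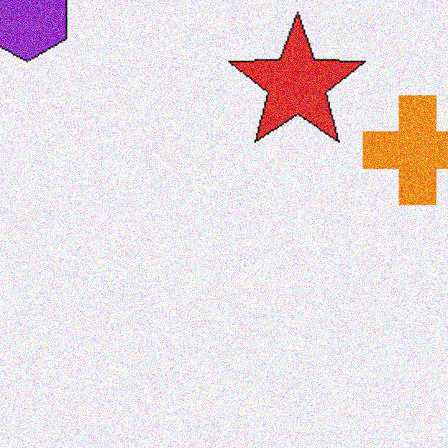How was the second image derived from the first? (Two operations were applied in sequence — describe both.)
This is the original image cropped tightly and scaled back up, then degraded with moderate additive noise.

The visible shapes are larger and the field of view is narrower; shapes near the original edges may be partly or wholly outside the frame — a crop-and-rescale. Random speckle covers the whole image, including the flat background.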